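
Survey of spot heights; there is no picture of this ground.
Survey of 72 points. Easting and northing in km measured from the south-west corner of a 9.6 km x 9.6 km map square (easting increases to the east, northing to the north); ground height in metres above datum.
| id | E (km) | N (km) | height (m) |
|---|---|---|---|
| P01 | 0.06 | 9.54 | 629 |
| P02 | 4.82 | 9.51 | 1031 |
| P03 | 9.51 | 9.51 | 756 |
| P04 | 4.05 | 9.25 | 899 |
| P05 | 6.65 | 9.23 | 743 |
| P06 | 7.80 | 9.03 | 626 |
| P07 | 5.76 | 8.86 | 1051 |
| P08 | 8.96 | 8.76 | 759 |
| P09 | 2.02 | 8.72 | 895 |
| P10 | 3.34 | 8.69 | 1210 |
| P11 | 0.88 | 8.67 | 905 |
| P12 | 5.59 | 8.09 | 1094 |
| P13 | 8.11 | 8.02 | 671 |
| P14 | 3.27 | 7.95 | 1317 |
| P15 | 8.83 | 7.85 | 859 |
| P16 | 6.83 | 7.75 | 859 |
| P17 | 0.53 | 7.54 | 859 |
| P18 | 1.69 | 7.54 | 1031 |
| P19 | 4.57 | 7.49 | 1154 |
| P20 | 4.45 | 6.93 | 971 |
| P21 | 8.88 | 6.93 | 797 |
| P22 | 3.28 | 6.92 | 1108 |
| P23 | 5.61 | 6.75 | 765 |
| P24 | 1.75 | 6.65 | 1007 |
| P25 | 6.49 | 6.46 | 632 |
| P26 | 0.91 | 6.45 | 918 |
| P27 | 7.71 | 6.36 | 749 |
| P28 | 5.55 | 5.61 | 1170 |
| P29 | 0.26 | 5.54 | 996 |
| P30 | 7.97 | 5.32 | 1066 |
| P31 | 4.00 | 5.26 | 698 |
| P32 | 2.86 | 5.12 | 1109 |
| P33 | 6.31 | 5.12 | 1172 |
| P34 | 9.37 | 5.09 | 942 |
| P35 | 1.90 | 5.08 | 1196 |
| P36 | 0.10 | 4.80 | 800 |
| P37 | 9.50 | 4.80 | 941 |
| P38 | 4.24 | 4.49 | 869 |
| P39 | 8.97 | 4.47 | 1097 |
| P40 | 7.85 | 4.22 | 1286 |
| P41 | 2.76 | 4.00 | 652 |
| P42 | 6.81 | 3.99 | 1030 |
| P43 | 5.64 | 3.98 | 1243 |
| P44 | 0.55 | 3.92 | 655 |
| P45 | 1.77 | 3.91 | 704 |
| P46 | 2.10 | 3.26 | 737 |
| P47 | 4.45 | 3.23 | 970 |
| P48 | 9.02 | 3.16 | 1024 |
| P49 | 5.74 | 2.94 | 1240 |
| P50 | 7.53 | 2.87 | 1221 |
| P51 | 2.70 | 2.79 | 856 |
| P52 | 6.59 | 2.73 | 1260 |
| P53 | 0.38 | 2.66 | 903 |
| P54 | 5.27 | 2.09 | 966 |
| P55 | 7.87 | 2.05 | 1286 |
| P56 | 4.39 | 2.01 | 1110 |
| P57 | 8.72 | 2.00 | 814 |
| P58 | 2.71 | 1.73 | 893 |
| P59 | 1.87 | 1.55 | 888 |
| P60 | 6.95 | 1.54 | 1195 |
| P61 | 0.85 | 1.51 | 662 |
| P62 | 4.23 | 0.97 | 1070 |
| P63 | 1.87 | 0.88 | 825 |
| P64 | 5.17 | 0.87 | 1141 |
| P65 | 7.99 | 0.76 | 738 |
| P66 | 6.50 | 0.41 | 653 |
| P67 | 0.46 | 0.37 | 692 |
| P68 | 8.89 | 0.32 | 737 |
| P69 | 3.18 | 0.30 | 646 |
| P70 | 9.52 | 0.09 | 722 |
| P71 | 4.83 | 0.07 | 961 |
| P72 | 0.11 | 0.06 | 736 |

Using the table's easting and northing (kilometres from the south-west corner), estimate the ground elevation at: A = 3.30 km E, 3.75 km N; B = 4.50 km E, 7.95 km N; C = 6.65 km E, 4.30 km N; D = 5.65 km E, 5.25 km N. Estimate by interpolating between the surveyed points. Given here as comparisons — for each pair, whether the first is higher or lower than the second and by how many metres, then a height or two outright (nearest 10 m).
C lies higher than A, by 420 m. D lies higher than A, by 380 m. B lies higher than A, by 340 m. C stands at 1150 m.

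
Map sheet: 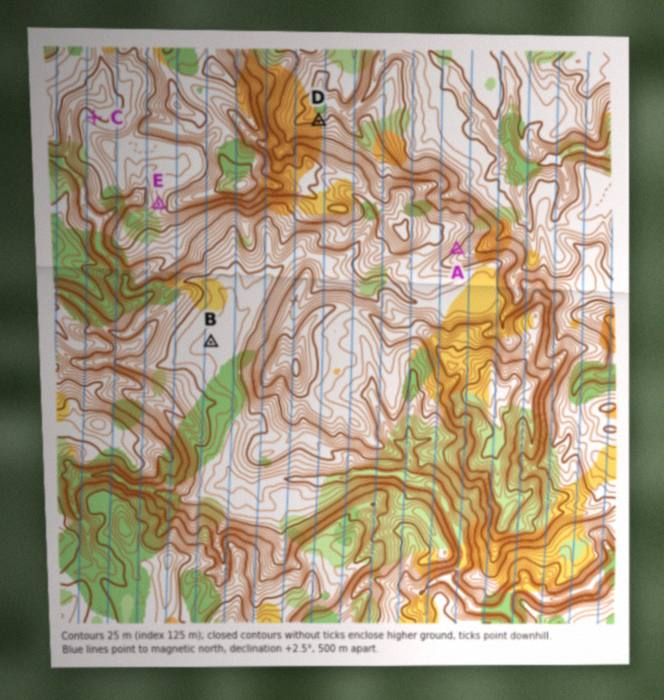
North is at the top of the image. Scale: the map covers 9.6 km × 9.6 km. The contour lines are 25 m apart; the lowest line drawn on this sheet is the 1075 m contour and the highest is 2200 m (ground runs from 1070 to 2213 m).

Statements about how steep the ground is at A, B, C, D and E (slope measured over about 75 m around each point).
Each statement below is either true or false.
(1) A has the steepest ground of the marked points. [true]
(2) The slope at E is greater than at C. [true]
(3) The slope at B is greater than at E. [false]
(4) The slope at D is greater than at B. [true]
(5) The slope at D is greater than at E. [true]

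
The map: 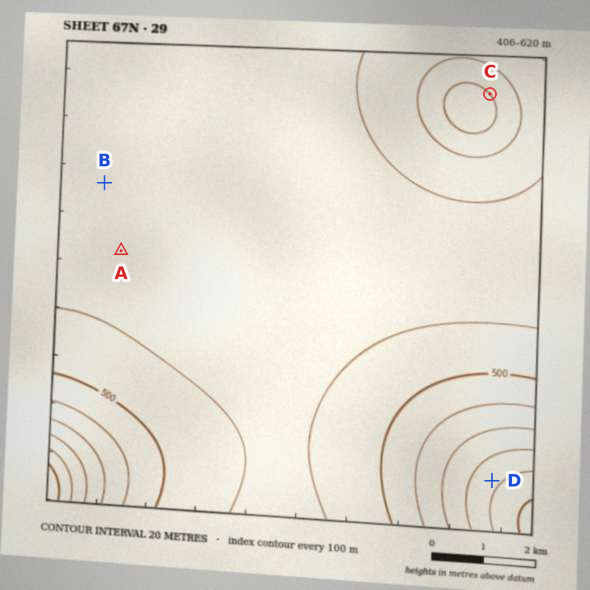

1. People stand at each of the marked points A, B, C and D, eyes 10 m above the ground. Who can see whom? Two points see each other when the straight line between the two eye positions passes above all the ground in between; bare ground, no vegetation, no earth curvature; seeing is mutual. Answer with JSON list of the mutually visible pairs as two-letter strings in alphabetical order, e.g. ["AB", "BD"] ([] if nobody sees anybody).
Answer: ["AB", "AD", "BD", "CD"]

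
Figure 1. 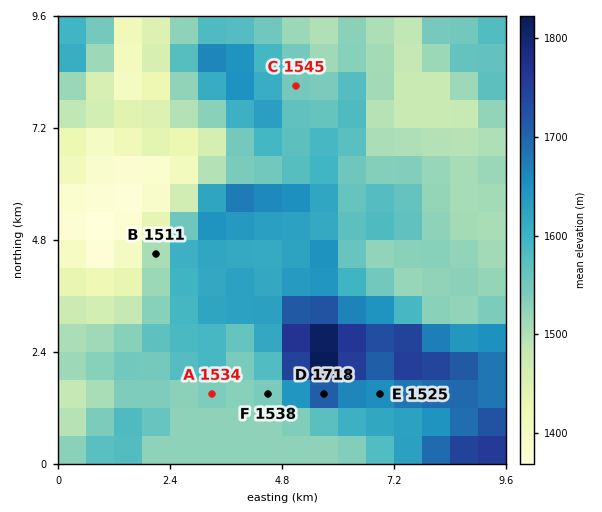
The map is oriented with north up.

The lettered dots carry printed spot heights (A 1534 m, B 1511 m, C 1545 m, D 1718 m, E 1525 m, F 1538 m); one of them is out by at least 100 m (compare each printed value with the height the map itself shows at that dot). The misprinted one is E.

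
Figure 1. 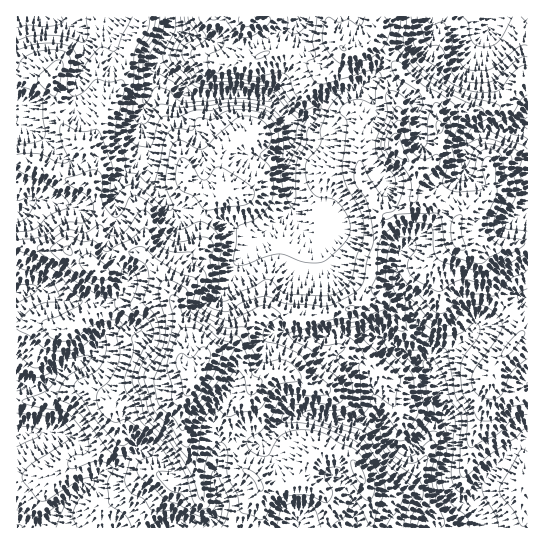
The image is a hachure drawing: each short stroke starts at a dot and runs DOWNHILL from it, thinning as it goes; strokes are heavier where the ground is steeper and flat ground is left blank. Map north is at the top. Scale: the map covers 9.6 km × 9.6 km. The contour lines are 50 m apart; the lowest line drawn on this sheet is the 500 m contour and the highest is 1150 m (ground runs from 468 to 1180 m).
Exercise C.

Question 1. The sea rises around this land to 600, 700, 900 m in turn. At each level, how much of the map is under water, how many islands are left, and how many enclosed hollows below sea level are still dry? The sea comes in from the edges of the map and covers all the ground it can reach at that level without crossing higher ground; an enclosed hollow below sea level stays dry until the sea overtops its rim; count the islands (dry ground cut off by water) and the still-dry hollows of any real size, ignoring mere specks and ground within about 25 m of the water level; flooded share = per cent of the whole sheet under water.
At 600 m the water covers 11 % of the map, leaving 0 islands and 0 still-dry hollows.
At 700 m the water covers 28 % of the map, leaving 0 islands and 0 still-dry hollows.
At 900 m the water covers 84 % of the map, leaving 2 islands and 0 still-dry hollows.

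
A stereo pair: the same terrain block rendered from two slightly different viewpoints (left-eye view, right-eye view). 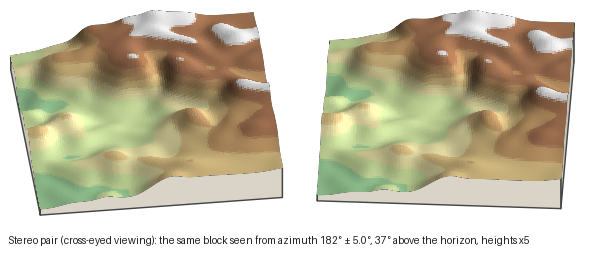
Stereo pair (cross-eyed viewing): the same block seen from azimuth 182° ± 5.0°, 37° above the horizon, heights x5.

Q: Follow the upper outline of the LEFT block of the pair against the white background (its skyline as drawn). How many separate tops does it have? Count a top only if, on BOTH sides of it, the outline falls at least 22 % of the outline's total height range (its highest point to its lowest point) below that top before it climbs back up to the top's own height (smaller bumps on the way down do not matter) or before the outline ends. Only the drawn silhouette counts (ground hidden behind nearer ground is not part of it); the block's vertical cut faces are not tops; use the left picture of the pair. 1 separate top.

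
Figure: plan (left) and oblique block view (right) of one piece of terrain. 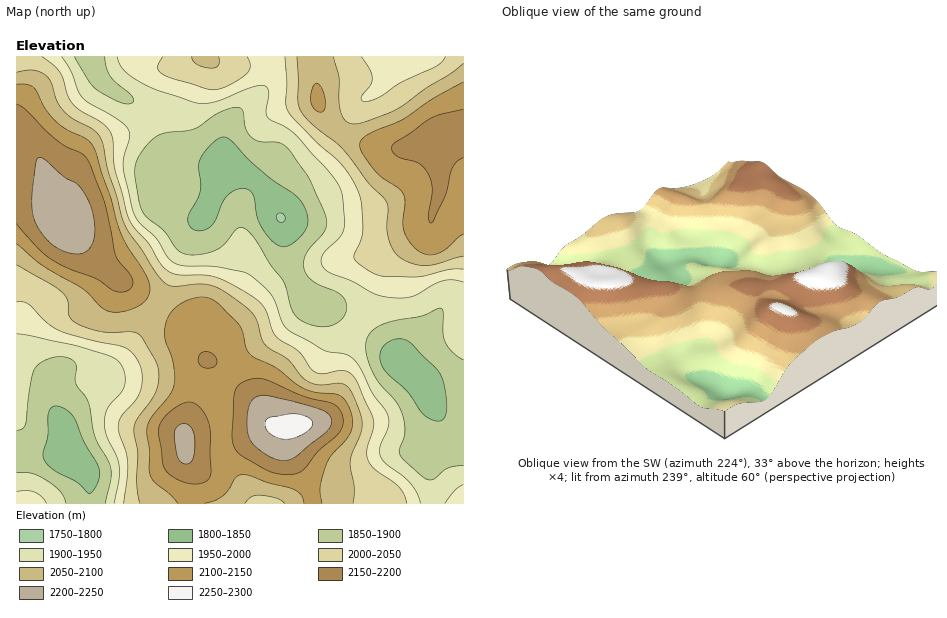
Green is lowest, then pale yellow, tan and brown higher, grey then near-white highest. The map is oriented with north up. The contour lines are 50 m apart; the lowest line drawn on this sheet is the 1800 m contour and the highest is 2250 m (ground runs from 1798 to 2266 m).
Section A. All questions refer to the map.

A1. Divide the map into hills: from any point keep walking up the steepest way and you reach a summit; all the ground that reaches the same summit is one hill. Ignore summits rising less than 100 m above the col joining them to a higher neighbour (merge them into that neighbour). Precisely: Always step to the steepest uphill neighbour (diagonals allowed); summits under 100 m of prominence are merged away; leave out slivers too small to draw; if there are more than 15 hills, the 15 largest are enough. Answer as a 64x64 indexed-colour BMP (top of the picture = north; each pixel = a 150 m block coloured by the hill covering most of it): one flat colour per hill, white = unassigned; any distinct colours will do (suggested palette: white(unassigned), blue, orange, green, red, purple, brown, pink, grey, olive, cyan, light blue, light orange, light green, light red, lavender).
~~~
<image width="64" height="64" href="data:image/bmp;base64,Qk12CAAAAAAAAHYAAAAoAAAAQAAAAEAAAAABAAQAAAAAAAAIAAATCwAAEwsAABAAAAAAAAAA////ALR3HwAOf/8ALKAsACgn1gC9Z5QAS1aMAMJ34wB/f38AIr28AM++FwDox64AeLv/AIrfmACWmP8A1bDFABERERERERERERERERERERERERERERERERERERERERERERERERERERERERERERERERERERERERERERERERERERERERERERERERERERERERERERERERERERERERERERERERERERERERERERERERERERERERERERERERERERERERERERERERERERERERERERERERERERERERERERERERERERERERERERERERERERERERERERERERERERERERERERERERERERERERERERERERERERERERERERERERERERERERERERERERERERERERERERERERERERERERERERERERERERERERERERERERERERERERERERERERERERERERERERERERERERERERERERERERERERERERERERERERERERERERERERERERERERERERERERERERERERERERERERERERERERERERERERERERERERERERERERERERERERERERERERERERERERERERERERERERERERERERERERERERERERERERERERERERERERERERERERERERERERERERERERERERERERERERERERERERERERERERERERERERERERERERERERERERERERERERERERERERERERERERERERERERERERERERERERERERERERERERERERERERERERERERERERERERESIiIRERMRERERERERERERERERERERERERERERERERESIiIhERMxETMxERERERERERERERERERERERERERERESIiIiETMzMzMzMxERERERERERERERERERERERERERESIiIiIzMzMzMzMzMRERERERERERERERERERERERERESIiIiIjMzMzMzMzMzERERERERERERERERERERERERESIiIiIiMzMzMzMzMzMRERERERERERERERERERERERESIiIiIiIzMzMzMzMzMzERERERERERERERERERERERESIiIiIiIjMzMzMzMzMzMxERERERERERERERERERERESIiIiIiIiMzMzMzMzMzMzEREREREREREREREREREREiIiIiIiIiIzMzMzMzMzMzMxEREREREREREREREREREiIiIiIiIiIjMzMzMzMzMzMzMRERERERERERERERERIiIiIiIiIiIiMzMzMzMzMzMzMxEREREREREREREREiIiIiIiIiIiIiIzMzMzMzMzMzMzMRERERERERERERIiIiIiIiIiIiIiIjMzMzMzMzMzMzMxEREREREREREREiIiIiIiIiIiIiIiMzMzMzMzMzMzMzMREREREREREREiIiIiIiIiIiIiIiIzMzMzMzMzMzMzMxERERERERERESIiIiIiIiIiIiIiIjMzMzMzMzMzMzMzMRERERERERESIiIiIiIiIiIiIiIiMzMzMzMzMzMzMzMxERERERERERIiIiIiIiIiIiIiIiIzMzMzMzMzMzMzMzEREREREREREiIiIiIiIiIiIiIiIjMzMzMzMzMzMzMzMxERERERERESIiIiIiIiIiIiIiIiMzMzMzMzMzMzMzMzERERERERESIiIiIiIiIiIiIiIiIzMzMzMzMzMzMzMzMxERERERERIiIiIiIiIiIiIiIiIjMzMzMzMzMzMzMzMzEREREREREiIiIiIiIiIiIiIiIiMzMzMzMzMzMzMzMzMxERERERESIiIiIiIiIiIiIiIiIzMzMzMzMzMzMzMzMRERERERERIiIiIiIiIiIiIiIiIjMzMzMzMzMzMzMzERERERERERIiIiIiIiIiIiIiIiIiMzMzMzMzMzMzMzERERERERERIiIiIiIiIiIiIiIiIiIzMzMzMzMzMzMzMREREREREREiIiIiIiIiIiIiIiIiIjMzMzMzMzMzMzMREREREREREiIiIiIiIiIiIiIiIiIiMzMzMzMzMzMzMzEREREREREiIiIiIiIiIiIiIiIiIiIzMzMzMzMzMzMzMRERERERIiIiIiIiIiIiIiIiIiIiIjMzMzMzMzMzMzMyIiIiIiIiIiIiIiIiIiIiIiIiIiIiMzMzMzMzMzMzMzIiIiIiIiIiIiIiIiIiIiIiIiIiIiIzMzMzMzMzMzMzMiIiIiIiIiIiIiIiIiIiIiIiIiIiIjMzMzMzMzMzMzMyIiIiIiIiIiIiIiIiIiIiIiIiIiIiMzMzMzMzMzMzMzIiIiIiIiIiIiIiIiIiIiIiIiIiIiIzMzMzMzMzMzMzMiIiIiIiIiIiIiIiIiIiIiIiIiIiIjMzMzMzMzMzMzMiIiIiIiIiIiIiIiIiIiIiIiIiIiIiMzMzMzMzMzMzMiIiIiIiIiIiIiIiIiIiIiIiIiIiIiIzMzMzMzMzMzMiIiIiIiIiIiIiIiIiIiIiIiIiIiIiIjMzMzMzMzMzMiIiIiIiIiIiIiIiIiIiIiIiIiIiIiIiMzMzMzMzMzIiIiIiIiIiIiIiIiIiIiIiIiIiIiIiIiIzMzMzMzMyIiIiIiIiIiIiIiIiIiIiIiIiIiIiIiIiIjMzMzMzMyIiIiIiIiIiIiIiIiIiIiIiIiIiIiIiIiIiMzMzMzMzIiIiIiIiIiIiIiIiIiIiIiIiIiIiIiIiIiIzMzMzMzIiIiIiIiIiIiIiIiIiIiIiIiIiIiIiIiIiIjMzMzMzMiIiIiIiIiIiIiIiIiIiIiIiIiIiIiIiIiIi"/>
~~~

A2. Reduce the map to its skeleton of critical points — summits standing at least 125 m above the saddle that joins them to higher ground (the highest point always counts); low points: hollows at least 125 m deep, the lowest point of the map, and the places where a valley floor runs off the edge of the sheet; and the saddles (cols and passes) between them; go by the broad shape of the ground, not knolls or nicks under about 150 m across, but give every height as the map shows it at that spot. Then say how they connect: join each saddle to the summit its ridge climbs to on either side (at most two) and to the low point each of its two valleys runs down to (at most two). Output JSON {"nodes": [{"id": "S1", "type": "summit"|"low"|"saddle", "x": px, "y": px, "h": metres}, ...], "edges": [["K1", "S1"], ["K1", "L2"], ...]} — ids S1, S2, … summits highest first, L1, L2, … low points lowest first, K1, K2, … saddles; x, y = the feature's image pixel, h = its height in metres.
{"nodes": [
{"id": "S1", "type": "summit", "x": 295, "y": 425, "h": 2266},
{"id": "S2", "type": "summit", "x": 62, "y": 233, "h": 2221},
{"id": "S3", "type": "summit", "x": 463, "y": 134, "h": 2190},
{"id": "L1", "type": "low", "x": 280, "y": 218, "h": 1798},
{"id": "L2", "type": "low", "x": 68, "y": 457, "h": 1805},
{"id": "K1", "type": "saddle", "x": 157, "y": 309, "h": 2082},
{"id": "K2", "type": "saddle", "x": 153, "y": 116, "h": 1916},
{"id": "K3", "type": "saddle", "x": 360, "y": 324, "h": 1913}],
"edges": [["K1", "S1"], ["K1", "S2"], ["K1", "L1"], ["K1", "L2"], ["K2", "S2"], ["K2", "S3"], ["K2", "L1"], ["K3", "S1"], ["K3", "S3"], ["K3", "L1"]]}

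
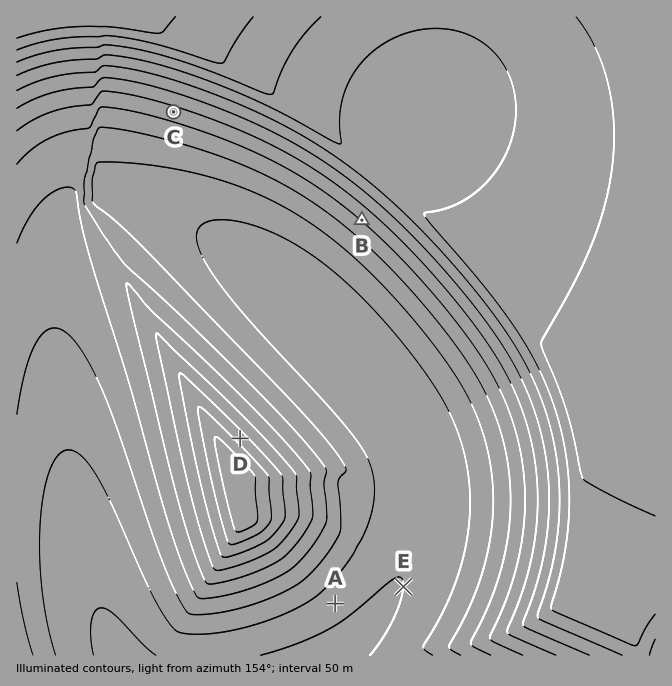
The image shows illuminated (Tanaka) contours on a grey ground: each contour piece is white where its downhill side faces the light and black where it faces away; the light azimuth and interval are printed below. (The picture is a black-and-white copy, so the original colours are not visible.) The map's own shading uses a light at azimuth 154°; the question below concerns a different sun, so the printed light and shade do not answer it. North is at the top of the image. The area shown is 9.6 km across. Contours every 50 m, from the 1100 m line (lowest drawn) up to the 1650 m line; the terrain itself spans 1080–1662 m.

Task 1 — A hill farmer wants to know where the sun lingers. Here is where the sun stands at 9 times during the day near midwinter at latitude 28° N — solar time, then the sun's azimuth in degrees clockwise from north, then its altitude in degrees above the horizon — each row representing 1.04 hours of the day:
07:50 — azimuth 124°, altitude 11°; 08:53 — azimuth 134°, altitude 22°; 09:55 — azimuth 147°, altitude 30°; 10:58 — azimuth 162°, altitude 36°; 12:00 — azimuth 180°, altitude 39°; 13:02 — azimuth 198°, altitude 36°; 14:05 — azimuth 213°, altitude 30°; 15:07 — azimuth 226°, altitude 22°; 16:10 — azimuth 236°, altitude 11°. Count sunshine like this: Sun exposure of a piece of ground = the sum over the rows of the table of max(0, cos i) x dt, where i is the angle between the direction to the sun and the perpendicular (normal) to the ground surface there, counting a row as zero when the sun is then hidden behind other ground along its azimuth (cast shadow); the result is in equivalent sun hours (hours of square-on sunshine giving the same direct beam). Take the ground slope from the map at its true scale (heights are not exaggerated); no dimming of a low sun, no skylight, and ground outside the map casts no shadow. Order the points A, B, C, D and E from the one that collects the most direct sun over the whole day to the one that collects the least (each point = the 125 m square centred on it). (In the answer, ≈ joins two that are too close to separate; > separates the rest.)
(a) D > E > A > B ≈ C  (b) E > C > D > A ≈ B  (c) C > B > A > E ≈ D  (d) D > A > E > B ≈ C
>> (a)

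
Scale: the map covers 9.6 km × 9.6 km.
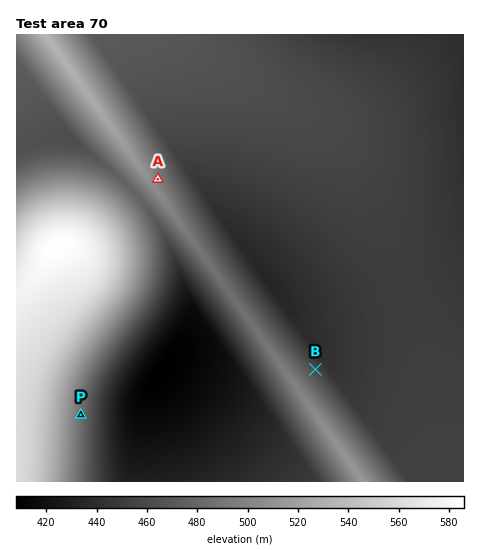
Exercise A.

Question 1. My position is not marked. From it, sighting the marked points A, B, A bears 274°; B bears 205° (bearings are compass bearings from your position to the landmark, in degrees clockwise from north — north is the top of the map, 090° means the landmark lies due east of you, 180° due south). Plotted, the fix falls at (396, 196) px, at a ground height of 452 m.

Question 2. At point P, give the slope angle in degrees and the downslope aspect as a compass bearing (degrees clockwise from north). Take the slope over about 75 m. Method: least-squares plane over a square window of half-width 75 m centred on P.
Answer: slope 5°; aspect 94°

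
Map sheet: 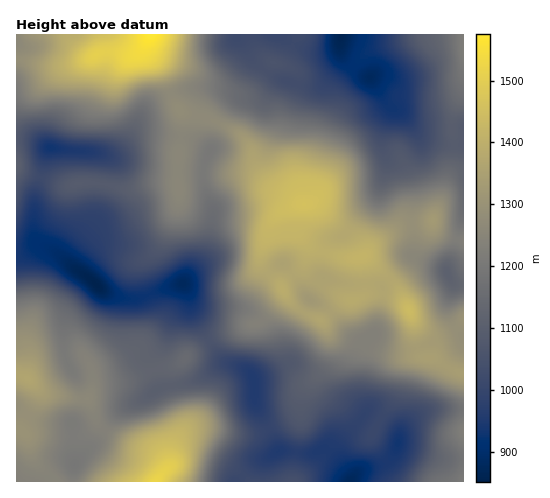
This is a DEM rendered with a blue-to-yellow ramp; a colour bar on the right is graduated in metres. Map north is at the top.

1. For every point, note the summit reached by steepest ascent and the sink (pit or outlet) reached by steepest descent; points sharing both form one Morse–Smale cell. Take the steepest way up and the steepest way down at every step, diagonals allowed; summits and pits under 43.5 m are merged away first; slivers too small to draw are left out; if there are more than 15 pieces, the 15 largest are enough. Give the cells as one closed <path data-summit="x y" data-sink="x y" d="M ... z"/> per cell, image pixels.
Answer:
<path data-summit="304 204" data-sink="341 35" d="M341 52l-4 14-15 17-6 2-19-1-19-6-20-12-9-13-3 11-19 21-41 4-13 3-2 3 6 12 5 5 26 6 29 14 12 13 7 21 7 11 10 10 14 6 13 10 16 1 35 34 9 19 4-1 13-14 21-14 11-4 23-3 7 11 17 7 8-19 0-76-19 1-25-8-18-24-10-4-6-7-14-23-18-11-10-10z"/><path data-summit="28 379" data-sink="96 284" d="M42 245l-6 0-9 7-11 4 0 225 57 1 3-19 22-22 14-21 13-13 19-8 14-10 0-6-5-13-26 10-25 3-10 5 0-16 3-3 29-11 19-15 11-21 0-14-6-13-11 4-10 0-24-8-42-35z"/><path data-summit="304 204" data-sink="350 481" d="M284 292l-3 7-22 24 4 13 0 16-10 20 2 31 17 31 6 16 36 3 6-4 6 0 12 11 13 18-1-6-8-12-3-15 25-31 5 0 22 13 8 11 3-8 8-9 16-10 11-3 27 0 0-34-2-2-11-3-19-12-47-5-24-9-13-10-6-13 0-8 6-12-7 1-21 19-21-11z"/><path data-summit="151 35" data-sink="50 148" d="M147 40l-13 14-28-2-42 14-19 0-28-8-1 110 9 5 39 13 28-4 38 7 35-7 13 2 0-30 3-17-37-3-10 4-16 15-11 2 10-3 9-9 16-30 8-9 21-11-9-25-14-17z"/><path data-summit="151 35" data-sink="96 284" d="M17 168l0 88 10-4 9-7 6 0 14 7 17 15 37 27 17 5 10 0 11-4-6-20 0-12 18-18 15-31 4-16-3-15-23 0-23 6-38-7-28 4-39-13z"/><path data-summit="304 204" data-sink="96 284" d="M313 203l-15 1-19 8-10 14-8 26 1 14 18 17 7 14 12 12 21 11 21-19 7-1-6 12 0 8 6 13 13 10 24 9 47 5 16 11 15 6 0-52-6 5 3 7-6-1-44 17-21-1-10-3-7-7-1-3 4-4 3-7 6-31-2-7 7-9-20-20-5-2-4 1-9-19z"/><path data-summit="155 481" data-sink="350 481" d="M209 341l-21 14-18 17 1 20 12 33-9 21-3 18-11 13-2 5 79 0 18-19 23-12-23-48-2-27-8-7-22-8z"/><path data-summit="151 35" data-sink="350 481" d="M463 408l-26 0-11 3-17 11-10 16-8-11-22-13-5 0-25 31 3 15 8 12 1 6-22-26-9-3-6 4-35-3-24 13-17 18 225 1z"/><path data-summit="304 204" data-sink="183 283" d="M213 172l-10 0 2 18 8 20-6 39-23 35 12 20 15 4 32 1 8 4 8 9 24-26 0-6-3-7-19-20 0-11 8-26 10-14 23-8-11-8-21-9-15-12-7-2z"/><path data-summit="463 35" data-sink="341 35" d="M463 34l-121 0-2 2 0 15 4 7 10 10 18 11 14 23 6 7 10 4 18 24 25 8 17 0 2-2z"/><path data-summit="151 35" data-sink="341 35" d="M341 34l-190 0-3 6 0 11 14 17 10 26 21-6 34-3 19-21 2-5 0-9 10 16 18 11 21 7 19 1 12-7 11-17z"/><path data-summit="155 481" data-sink="96 284" d="M173 366l-19 5 4 18-14 10-19 8-13 13-14 21-22 22-3 8 1 11 83-1 14-17 3-18 9-21-13-39 0-14z"/><path data-summit="151 35" data-sink="183 283" d="M179 168l0 30-2 10-17 37-18 18 0 12 6 20 35-11 22-29 4-10 4-35-8-20-2-19z"/><path data-summit="409 310" data-sink="447 273" d="M414 257l-4 1-21 20 11 13 14 29 16 15 9 2 17-8-7-16 0-14 3-9 0-8-7-14z"/><path data-summit="151 35" data-sink="96 284" d="M150 34l-133 0-1 24 29 8 19 0 42-14 28 2 8-7z"/>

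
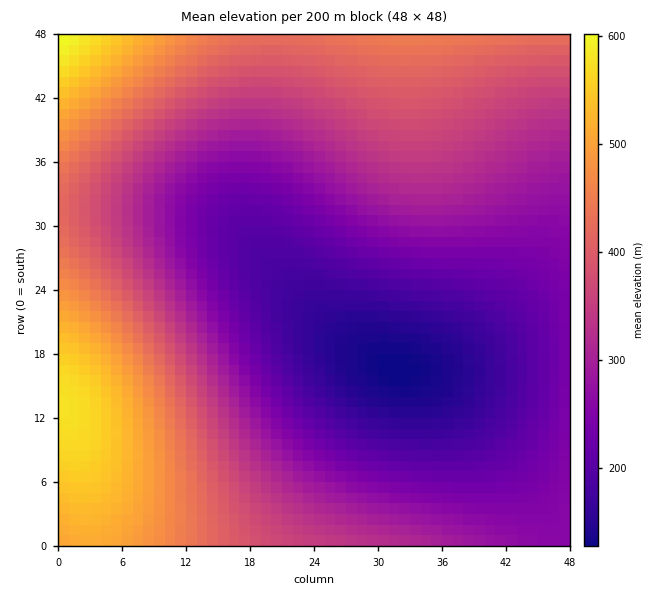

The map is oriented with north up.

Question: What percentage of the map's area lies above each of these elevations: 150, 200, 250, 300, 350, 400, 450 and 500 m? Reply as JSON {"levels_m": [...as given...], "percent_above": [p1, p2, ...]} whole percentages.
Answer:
{"levels_m": [150, 200, 250, 300, 350, 400, 450, 500], "percent_above": [96, 83, 66, 51, 37, 25, 14, 8]}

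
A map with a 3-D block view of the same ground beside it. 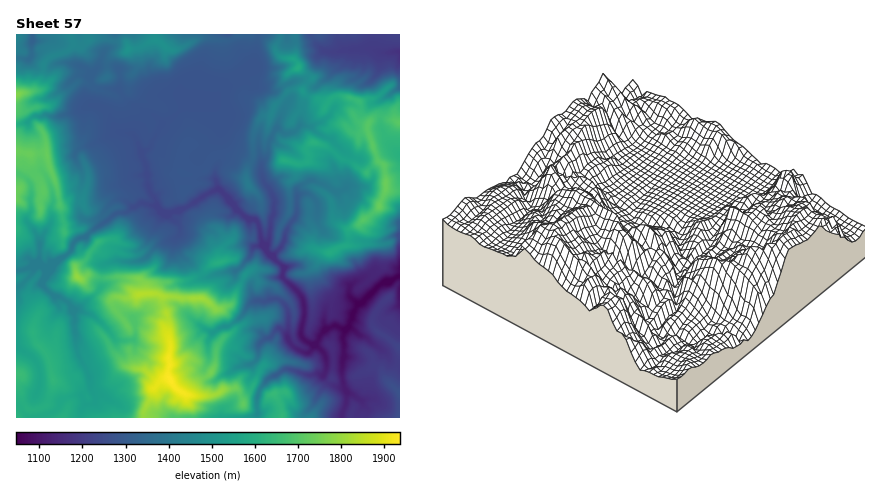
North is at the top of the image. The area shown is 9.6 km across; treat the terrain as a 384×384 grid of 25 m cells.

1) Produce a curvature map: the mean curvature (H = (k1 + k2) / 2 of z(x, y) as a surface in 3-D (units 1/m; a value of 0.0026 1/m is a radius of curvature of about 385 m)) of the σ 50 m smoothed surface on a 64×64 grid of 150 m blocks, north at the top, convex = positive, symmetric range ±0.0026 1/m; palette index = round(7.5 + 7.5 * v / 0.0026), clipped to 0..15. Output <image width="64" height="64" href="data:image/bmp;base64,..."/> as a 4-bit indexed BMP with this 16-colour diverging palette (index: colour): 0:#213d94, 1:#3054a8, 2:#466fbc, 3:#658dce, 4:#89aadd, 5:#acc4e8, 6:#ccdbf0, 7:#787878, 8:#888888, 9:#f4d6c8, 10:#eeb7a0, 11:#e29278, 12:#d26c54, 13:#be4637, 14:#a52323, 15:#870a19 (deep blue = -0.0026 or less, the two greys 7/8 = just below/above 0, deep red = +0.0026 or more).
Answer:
<image width="64" height="64" href="data:image/bmp;base64,Qk12CAAAAAAAAHYAAAAoAAAAQAAAAEAAAAABAAQAAAAAAAAIAAATCwAAEwsAABAAAAAAAAAAlD0hAKhUMAC8b0YAzo1lAN2qiQDoxKwA8NvMAHh4eACIiIgAyNb0AKC37gB4kuIAVGzSADdGvgAjI6UAGQqHAJZ2ZnmXaJmZmHe6Z2MiAyNERDIRCKjJRH2FVTp4eJmKeJmYZ5hmdmh1Q51nVnqtqGZpr/gYaLSJJ7h3OKdndmp4Z4l1mXZ2h2ZkXIlKqMhUVURe9A55lsqSrKpWpXhmaohVeXZnaId2d3VXqlSJzO7tlTrFD8p8poZMqnVWd2ZqiGVpiJh4Z3d5dozaZbypmZz8vHsM7t+XaVh2RImHZ4t4hWmoh4hYiXZUa7p6t3d0NfrqP1Cay5iXhlc4qHZ6uIqFWqh3p1h4dTN4iaumZodQVJxJ0ALLhldEyyuodoqWqoVah3imZ2d2eXqIm2Z2VvkgS8X5ICQAIzK4K6mHiHeZhWqIiHSHZozey0dslnh0vXYhEt7cIH38o6kZmIiIaIdkeoiIVodmmndmVpypeLZeZ5ZjTqzf/buhqSd2eYhpdVaZiJdId3i3d2eJnWW6lU5VaewMmYhzCKG6JniadmlmeqiIlld3a4fIdVVso1ekX2WZZQzIdAWUNssoq7dVe2eah4iVV4eMRVRGd3y2RbRetWmWBptQqjNduhm6c2epZ5h3iaRIiNc3dGqpnJiGehn8d7thD0LAjCi6KoI3qpZpqHeaommMomjIeWislYljAHv3VSpjNcDaUnk1R5uod2iYdouiebomecZmabuWdiW0AG23jJKU4KuEQoSIm3eHaJmGe6N7gmibhGmoinZUaKl8ENq8zKLybIXKxEiqd5dYiplnc2Q2ibhVRVatYzaFrduBSZvdgvQ8hamFOZuGeEiJqniDR5iKhWmFVohUR3fN3tcGdr1G4zx1iJpVarhjSIi5JRaEWKyJmaZWlny+zuZ6+TARIy3AXHZ4hkQ3vMRaiqMCl3hVm8mL3Mzd7c3thkX5VJZH7GCLdniCqiKc9DmXJMm3XNQ2VrqJmWJkRniGQ8w2x4/FBbl3h5S8kjeoVMUruJu9ZURXdWmqrIZDRXmVXVTcvEBHmHqGQ1i5MR3ZblR4n/y6vdzN63iKuqt0JIosxoMADfynhlRFVXqlUyVZdTddp8ZGmIiLoxZ0V3tzIAX9vv8J7LuWRXd1Vpu4mVZmNq/FMjRUMjWuQ3Vkau7YkG65tAAAaZh4zWhUZ2V0VZVAXJuFdjRVIG6UV1eIq9/7B8QB25hnisqTSVJGhJWXh7gAieeJm6mpOoZnuZh5eK1j4iO97pq+/IeJZFiyqKVan7D1zGZnrHiEVlZ3h4iWRmAxqQiKvJm97d28zeCZszuMkBB/6ruqpolWVlZopozHW1RPBamZVkR4ZWdm86qUSIz4IEqszHRmWIh1ZWmGiepsKS8liJhkNHlHq7gwuSVTjNrvIFerlmdmmZZ3mJun6lscDoCqeWRoy7yXidWTSqNayEeFAquXZ4eIZ4d4qoXKNh4a4leYWLqH3ql2QIJv0zuEFXaDOHiHh1WImHdlU2MCbhW8B6dHt0N+2XZxaBvjbbY8yWplRZmGVUN6iIirIqrMRI81qEa3VGt768WtK8R/plt4hqtlRWSbh0J5mpQol6tEfUfIRsdmWCn6Yacbp1x5anV4Znp5hpmapSSrYmaXykR9R7VZxodUmcp2mSm3jEdahWeIiJlXd4iacyYmeLvHJmw0Nrx0d2d0namqObTKV1qmZnd4hlmIiImbk2h43XNGjDatpFhmVCSNhpZZlPhYeLZnh3iXeIiHd4mEmInYQ2attzJFiGVHgp6VVoho53Z4xmiHd3V4iIiIiHWZmdc0eDSHRHeGdFvybIZ4h2ymdTumeHeIloiIiIeJhpdnuESMhpqJqoaEy7Z8ZYeHfoV1TXZ4d3iFiIeId3iHd2eZQ4/+7MuZR7qkStyWeJeOdkKcZ3h3eHeYd4h3d4h3d3tUTfpUmHdbllQ5tVaZqJ1mlGhoh3eIZnh3iId3iId3a1dMc1mmZ6hVhl6Gd4eHnXZmZmd3eIhpaHeIiId3d3Z7WVZYubvMhGWob2Z4l4a8Z4doh3d4h3h3h4iIiHd3dntaKrmGvoQ2d6ibV3emVvp3hmeId3d3iIeHeIiIh3d2e1pmQia1KHaLl7hmd2Q/+HmXZ4h3eIiHh3h3iHd3d3ZreaGMY0Oaqblnx1Z6YCuYR5d3iHd4h3iHd3iId3d3d1m4xHykiFOKppi7aKzLMAARVWeIh4iIiHeId4d3d3d3VbrHSKd4yDhZp3uYmZnf37hmZ3d3d4h3eIiHd3d3d3d1l7lWiHidVXuIV6mrhDib6lV3d3d4d3iIh3d3d3d3iHaHvHVoWoqUVo10N47ZcyBchWZ3eJiId3d3d3d3d3eId3aHtkmMytzv7N2xD9/u6kWZZoiHdoh3d3d3d3d3d4iHZVOLn5JpealTdr8gh4qcczqod3Zmh2d3d3eIiId3d3d2WWNphBeGNFMDffSWeHrZVZdq3JaZdmZnd3d3d3eIiHd11xJ/k1qWaoFYxlaFdbynd2aLdoqIdlZnd3d3d3d3dojPu5rIRpqmpzWDllakSHVVdXdERodomlZ3d4iId3d1UgT/g1h3Vmd4VoRjKLlTNEeWeFV4h1fKRGd3iIiHd3Vqu9xzWXiHd4d4h3o2iry3mpdYrdiHdammRWd3iHd3ZI7L10RFVnd3d3ZnmkuXeKqqZURo67mGrN6mRnd3d3dWzESYd1V3Z3d3d3aXBXd2eYm4eHfXiqq5h96WeJl2d1irZZl1aId3d3eIibs5qIiJaZmYV3RWiWVUVpmId7qqdkmX6Ue5h5iYiIiI"/>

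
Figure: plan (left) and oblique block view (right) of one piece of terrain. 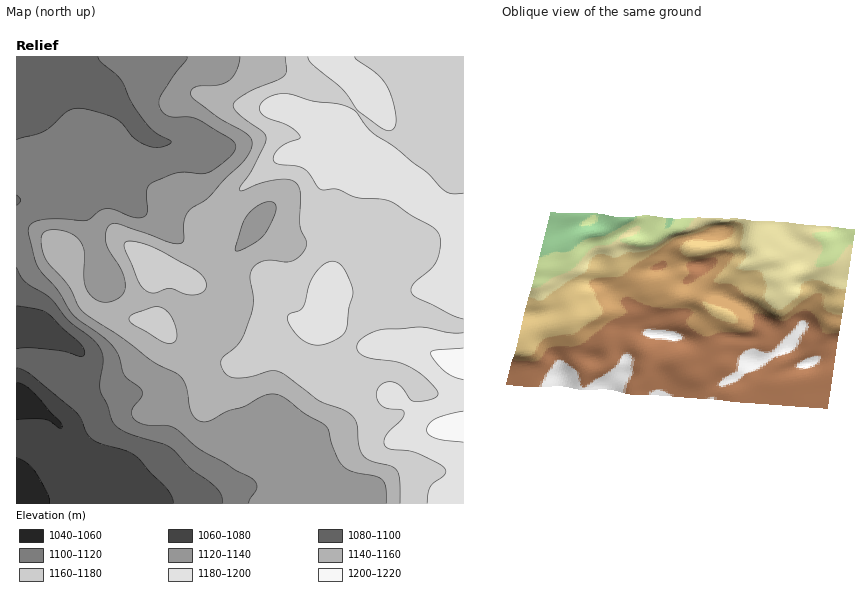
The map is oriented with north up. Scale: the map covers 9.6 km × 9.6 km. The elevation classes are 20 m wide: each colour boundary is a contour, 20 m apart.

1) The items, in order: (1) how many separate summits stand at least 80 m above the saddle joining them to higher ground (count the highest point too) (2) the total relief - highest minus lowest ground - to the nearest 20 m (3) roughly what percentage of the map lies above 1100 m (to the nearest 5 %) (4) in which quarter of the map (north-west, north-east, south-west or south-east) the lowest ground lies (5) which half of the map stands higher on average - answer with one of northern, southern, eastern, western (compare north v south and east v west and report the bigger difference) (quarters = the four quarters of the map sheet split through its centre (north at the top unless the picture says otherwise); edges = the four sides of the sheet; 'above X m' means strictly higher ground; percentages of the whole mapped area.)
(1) Counting only tops that stand 80 m proud, the map has 1 summit.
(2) From the lowest to the highest ground is roughly 160 m.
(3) Roughly 85 % of the ground is higher than 1100 m.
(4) Look to the south-west quarter for the lowest ground.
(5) Taken as a whole, the eastern half is higher than the western.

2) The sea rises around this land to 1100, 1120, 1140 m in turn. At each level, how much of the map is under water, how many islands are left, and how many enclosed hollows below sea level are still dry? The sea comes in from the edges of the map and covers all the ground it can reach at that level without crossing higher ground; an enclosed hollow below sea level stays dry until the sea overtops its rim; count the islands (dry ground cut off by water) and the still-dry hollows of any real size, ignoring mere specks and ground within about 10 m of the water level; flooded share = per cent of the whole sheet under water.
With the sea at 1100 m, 15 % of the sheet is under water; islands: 0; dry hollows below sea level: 0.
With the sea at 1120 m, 28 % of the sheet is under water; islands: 0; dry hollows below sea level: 0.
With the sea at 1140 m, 43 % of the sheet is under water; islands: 0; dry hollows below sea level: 0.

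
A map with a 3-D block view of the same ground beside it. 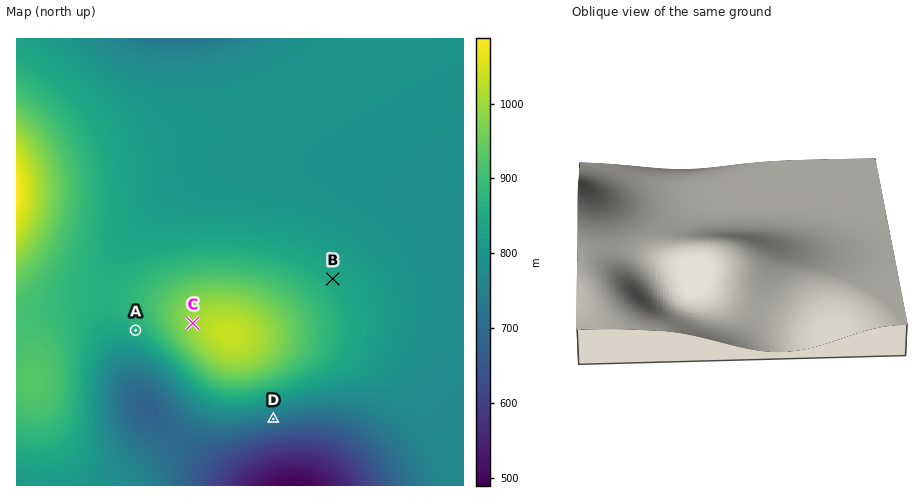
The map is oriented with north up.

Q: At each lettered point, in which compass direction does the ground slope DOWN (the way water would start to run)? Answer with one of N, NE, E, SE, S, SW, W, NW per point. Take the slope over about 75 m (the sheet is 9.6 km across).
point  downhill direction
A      SW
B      NE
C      W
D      S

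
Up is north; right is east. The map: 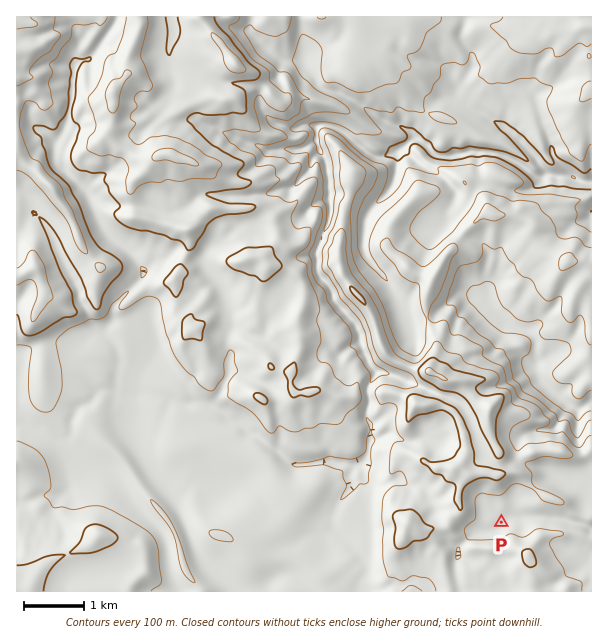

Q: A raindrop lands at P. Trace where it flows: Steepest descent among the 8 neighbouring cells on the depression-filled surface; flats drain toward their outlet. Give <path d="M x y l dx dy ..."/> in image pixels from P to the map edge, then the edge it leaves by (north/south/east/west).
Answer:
<path d="M501 522l2 0 7-6 41 0 1 2 8 0 1 1 5 0 6 3 6 0 1 2 12 3"/>
exit: east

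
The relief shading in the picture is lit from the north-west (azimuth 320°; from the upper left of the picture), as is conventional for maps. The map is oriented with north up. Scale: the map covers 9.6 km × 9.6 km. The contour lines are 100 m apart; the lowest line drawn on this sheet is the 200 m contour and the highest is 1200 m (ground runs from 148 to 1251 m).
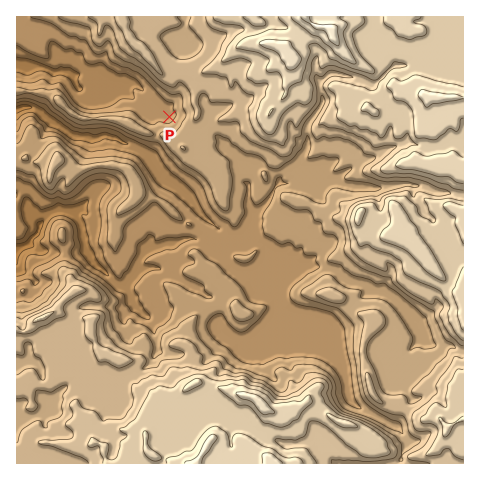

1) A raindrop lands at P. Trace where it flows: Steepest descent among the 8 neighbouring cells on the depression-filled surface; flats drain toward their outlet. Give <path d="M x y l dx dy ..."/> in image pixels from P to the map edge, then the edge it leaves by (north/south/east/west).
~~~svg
<path d="M169 117l-12-12-20-21-6-3-7 0-5 4-4 0-7 4-5 0-1 1-14 0-1-1-7 0-4-4-3-10-5 0-7-4-2 2-5 0-8-5-10-1-1-1-18 0"/>
exit: west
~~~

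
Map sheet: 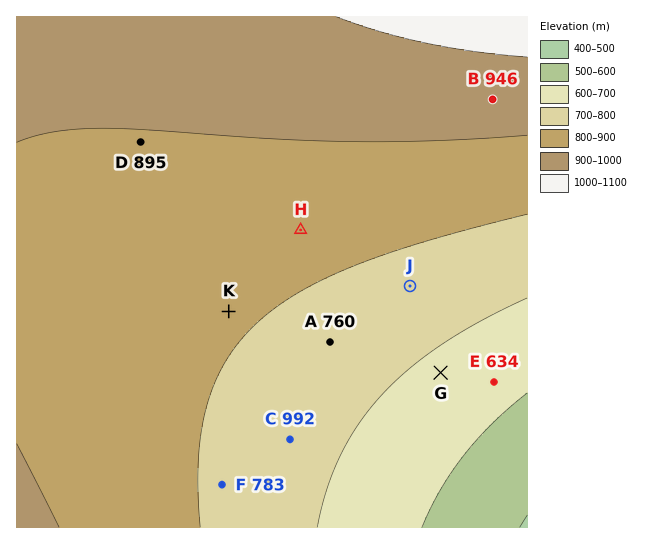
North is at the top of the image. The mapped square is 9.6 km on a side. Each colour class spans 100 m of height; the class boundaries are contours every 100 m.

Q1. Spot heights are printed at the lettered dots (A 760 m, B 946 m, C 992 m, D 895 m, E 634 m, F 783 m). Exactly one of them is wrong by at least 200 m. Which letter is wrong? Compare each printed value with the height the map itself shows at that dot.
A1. C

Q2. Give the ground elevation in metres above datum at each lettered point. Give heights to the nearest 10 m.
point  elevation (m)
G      680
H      840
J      760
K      810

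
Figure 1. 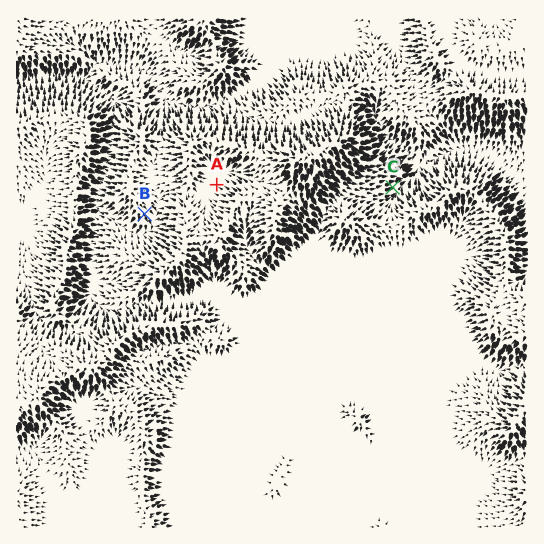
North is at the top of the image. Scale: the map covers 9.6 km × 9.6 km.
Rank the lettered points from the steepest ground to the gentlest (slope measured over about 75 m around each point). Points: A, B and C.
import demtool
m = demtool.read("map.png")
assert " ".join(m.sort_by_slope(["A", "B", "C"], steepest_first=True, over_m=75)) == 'C B A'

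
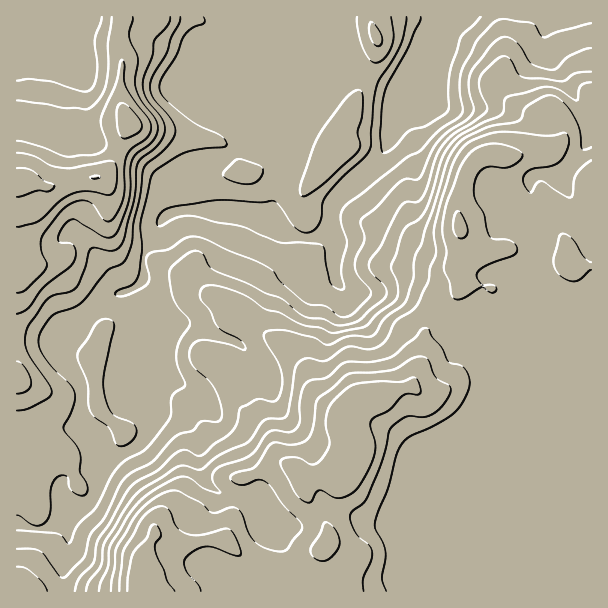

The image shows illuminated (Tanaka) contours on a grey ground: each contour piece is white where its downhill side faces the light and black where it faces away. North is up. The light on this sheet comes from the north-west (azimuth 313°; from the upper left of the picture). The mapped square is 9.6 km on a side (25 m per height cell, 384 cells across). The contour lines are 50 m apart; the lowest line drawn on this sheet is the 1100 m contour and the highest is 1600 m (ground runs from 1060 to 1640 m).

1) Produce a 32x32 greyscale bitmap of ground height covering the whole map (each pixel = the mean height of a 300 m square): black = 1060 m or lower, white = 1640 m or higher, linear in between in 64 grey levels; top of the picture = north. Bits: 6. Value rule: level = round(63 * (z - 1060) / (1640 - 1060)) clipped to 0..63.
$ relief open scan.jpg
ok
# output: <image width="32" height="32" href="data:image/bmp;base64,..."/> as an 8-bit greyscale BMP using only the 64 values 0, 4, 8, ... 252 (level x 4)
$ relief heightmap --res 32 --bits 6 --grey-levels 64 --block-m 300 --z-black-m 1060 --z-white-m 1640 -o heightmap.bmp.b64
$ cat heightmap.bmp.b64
<image width="32" height="32" href="data:image/bmp;base64,Qk02CAAAAAAAADYEAAAoAAAAIAAAACAAAAABAAgAAAAAAAAEAAATCwAAEwsAAAABAAAAAAAAAAAAAAEBAQACAgIAAwMDAAQEBAAFBQUABgYGAAcHBwAICAgACQkJAAoKCgALCwsADAwMAA0NDQAODg4ADw8PABAQEAAREREAEhISABMTEwAUFBQAFRUVABYWFgAXFxcAGBgYABkZGQAaGhoAGxsbABwcHAAdHR0AHh4eAB8fHwAgICAAISEhACIiIgAjIyMAJCQkACUlJQAmJiYAJycnACgoKAApKSkAKioqACsrKwAsLCwALS0tAC4uLgAvLy8AMDAwADExMQAyMjIAMzMzADQ0NAA1NTUANjY2ADc3NwA4ODgAOTk5ADo6OgA7OzsAPDw8AD09PQA+Pj4APz8/AEBAQABBQUEAQkJCAENDQwBEREQARUVFAEZGRgBHR0cASEhIAElJSQBKSkoAS0tLAExMTABNTU0ATk5OAE9PTwBQUFAAUVFRAFJSUgBTU1MAVFRUAFVVVQBWVlYAV1dXAFhYWABZWVkAWlpaAFtbWwBcXFwAXV1dAF5eXgBfX18AYGBgAGFhYQBiYmIAY2NjAGRkZABlZWUAZmZmAGdnZwBoaGgAaWlpAGpqagBra2sAbGxsAG1tbQBubm4Ab29vAHBwcABxcXEAcnJyAHNzcwB0dHQAdXV1AHZ2dgB3d3cAeHh4AHl5eQB6enoAe3t7AHx8fAB9fX0Afn5+AH9/fwCAgIAAgYGBAIKCggCDg4MAhISEAIWFhQCGhoYAh4eHAIiIiACJiYkAioqKAIuLiwCMjIwAjY2NAI6OjgCPj48AkJCQAJGRkQCSkpIAk5OTAJSUlACVlZUAlpaWAJeXlwCYmJgAmZmZAJqamgCbm5sAnJycAJ2dnQCenp4An5+fAKCgoAChoaEAoqKiAKOjowCkpKQApaWlAKampgCnp6cAqKioAKmpqQCqqqoAq6urAKysrACtra0Arq6uAK+vrwCwsLAAsbGxALKysgCzs7MAtLS0ALW1tQC2trYAt7e3ALi4uAC5ubkAurq6ALu7uwC8vLwAvb29AL6+vgC/v78AwMDAAMHBwQDCwsIAw8PDAMTExADFxcUAxsbGAMfHxwDIyMgAycnJAMrKygDLy8sAzMzMAM3NzQDOzs4Az8/PANDQ0ADR0dEA0tLSANPT0wDU1NQA1dXVANbW1gDX19cA2NjYANnZ2QDa2toA29vbANzc3ADd3d0A3t7eAN/f3wDg4OAA4eHhAOLi4gDj4+MA5OTkAOXl5QDm5uYA5+fnAOjo6ADp6ekA6urqAOvr6wDs7OwA7e3tAO7u7gDv7+8A8PDwAPHx8QDy8vIA8/PzAPT09AD19fUA9vb2APf39wD4+PgA+fn5APr6+gD7+/sA/Pz8AP39/QD+/v4A////AIR8cICkyPT47NzMxMTIyMjIyMS4qKSkpKSkpKikpKSgfHBgbIzA7PTk1MzIzNDIyNDQzMCspKSgoKCkpKSkpKRkYFhcgLjk7OTY1NjQwLzE1NjMwKikpKCgoKCgoKCgoFRUUFRsmMzo4NDQ1Mi4uLzM1MS0pKCgoKCgoKCgoKCgWFhQUFh8rNTUyMDAvLS8xNDQxLSkoKCgoKCgoKCgoKBcWFBUUGiMrMC8sLC4uMDU2NjYxKykoKCgoKCgoKCgoFxYVFRQWGyAmKSgtMDAzNjY3OTQtKSgoKCgoKCgoKCgYGBcVFBQVGB8hISYpLjQ1NDc6OC8pKCgoKCgoKCgoKBcXFhQUFRUVGRwdICMpLi4xNjk4MSspKSgoKCgoKCgoGBcVFBQVFBMVGBobICQmKTA3OTYzLy4rKSgoKCgoKCgcGhcUFRQTExQWFxsfICEoLzU5OTc0NDEsKSgoKCgoKCAcFxQVExMTFBUYHR4dHiYsLjQ2NjU1MS4pKCgoKCgoHxgTFBYUExMTGB0fHRwfJScoLC0uMTItKykoKCgoKCgbFBIUFhQTExQYHBwaHSEjIyIlJScrLSspKSgoKCgoKBoUEhMVFBMTExUYGhweIB4cGRsdIygqKikpKSgoKCgoHhgUExMTExMTFRkcHRwaFhIQDxUdIycpKSkpKSgoKCgkHRoXEhAQEhQXGhsaFxQQDQwLDxUdJCgrKiopKCgpKSYjHxsWEhAQFBgYFhQRDw0MCgwSFxwiKCwrKikpKSsqJyUiHRgXEhASFhUREA4NDQwJDBMYHCEnLSwrKikpLCspJCAeHR0UDQ0QEA0MCwoKCggLEBUbHycvLSsqKSkrKSsoIR8iIhYLCgsLCgoJCQsLCAwQExgcJzAtKSgnKSknLi0oJCYnGg0KCgoJCgoKDg0ICg4QFRckLispKCYoJycxMC4tLSodDwsMDQ0ODQsOEAsHCQ0REh8rKikoJSUjKDAtKystKx0SDg0ODxAPDQ0REQsGCAwPGigrKikmJSIlKSYkJCUoIxoTDw8PDg0MDBATEQoFBwsVIiorKykoJSEkIyMiIykqIxcSEA4MCwsLDRIRDAMEBgsWHyQlJSQlHyMjISEjKisgFA8MDAsLCwsLDxENAwECBAkSGR0hIyIdHh4dHB4nJBcOCwsLCwsLCwsMDw0EAAECCBEYGh0fHBwaGhkYGyMhFQ0LCwsLCwsLCwsMDQcBAAIIEhcXFRUVGBgYGBgbIyEaEQwLCwsLCwsLCwsODQQAAQYOFBQPDRARFxcXGBsiHxsVDgwMDAwMDAwLDBITCQEBBAkPEA0LDQ4WFhYXGiEfHRkRDw0MDAwMDAsMExILAwECBQoLCgkJCg="/>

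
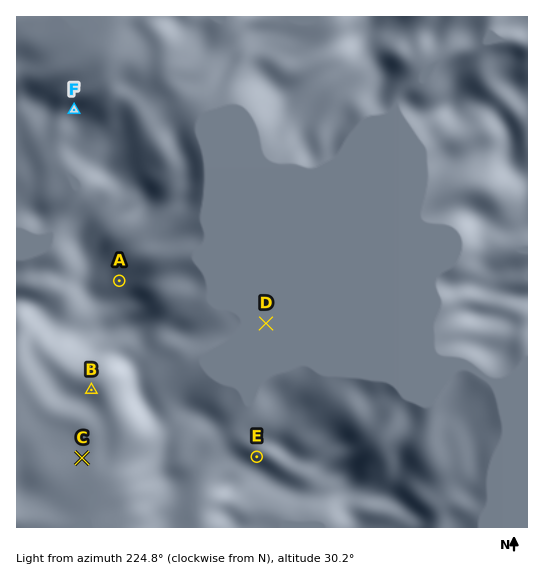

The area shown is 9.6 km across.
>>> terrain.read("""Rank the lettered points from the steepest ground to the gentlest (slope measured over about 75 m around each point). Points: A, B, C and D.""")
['A', 'B', 'C', 'D']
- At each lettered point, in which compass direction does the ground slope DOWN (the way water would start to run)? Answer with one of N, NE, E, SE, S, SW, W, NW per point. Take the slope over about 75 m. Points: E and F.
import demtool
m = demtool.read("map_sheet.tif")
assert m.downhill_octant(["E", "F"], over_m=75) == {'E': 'N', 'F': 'N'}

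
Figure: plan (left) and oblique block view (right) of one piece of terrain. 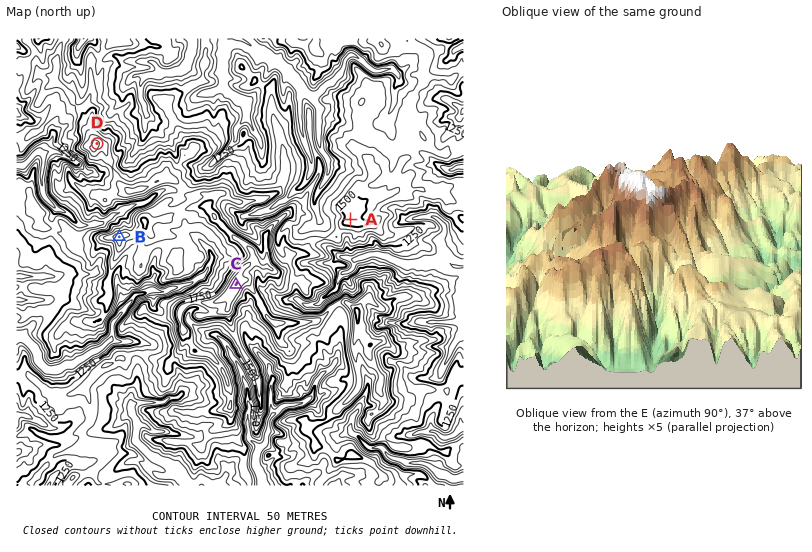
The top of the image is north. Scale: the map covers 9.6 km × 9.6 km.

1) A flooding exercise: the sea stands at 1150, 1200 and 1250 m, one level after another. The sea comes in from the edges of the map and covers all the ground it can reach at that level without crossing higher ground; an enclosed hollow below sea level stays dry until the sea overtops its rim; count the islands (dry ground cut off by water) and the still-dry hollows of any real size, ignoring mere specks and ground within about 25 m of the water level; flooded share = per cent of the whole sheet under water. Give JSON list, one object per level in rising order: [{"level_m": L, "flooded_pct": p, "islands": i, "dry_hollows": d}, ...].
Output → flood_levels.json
[{"level_m": 1150, "flooded_pct": 12, "islands": 0, "dry_hollows": 0}, {"level_m": 1200, "flooded_pct": 18, "islands": 0, "dry_hollows": 0}, {"level_m": 1250, "flooded_pct": 28, "islands": 0, "dry_hollows": 0}]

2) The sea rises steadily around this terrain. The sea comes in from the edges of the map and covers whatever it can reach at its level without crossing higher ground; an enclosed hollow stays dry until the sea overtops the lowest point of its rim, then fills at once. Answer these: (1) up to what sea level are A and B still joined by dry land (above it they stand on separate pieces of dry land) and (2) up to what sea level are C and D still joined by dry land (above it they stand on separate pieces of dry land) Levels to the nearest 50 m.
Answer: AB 1400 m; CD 1600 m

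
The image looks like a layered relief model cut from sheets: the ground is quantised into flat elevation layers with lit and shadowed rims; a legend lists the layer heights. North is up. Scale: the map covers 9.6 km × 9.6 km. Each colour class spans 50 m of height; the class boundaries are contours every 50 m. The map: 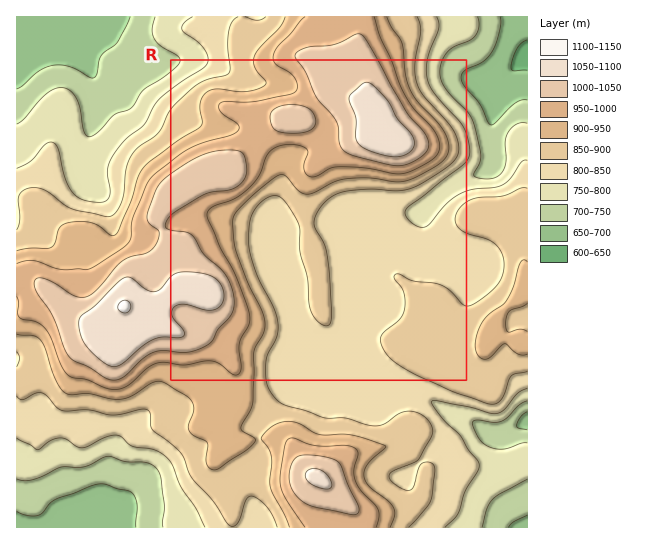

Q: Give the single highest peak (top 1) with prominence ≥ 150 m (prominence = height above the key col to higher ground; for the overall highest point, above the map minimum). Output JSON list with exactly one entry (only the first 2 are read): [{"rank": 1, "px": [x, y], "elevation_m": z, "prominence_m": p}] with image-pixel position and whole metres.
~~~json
[{"rank": 1, "px": [125, 306], "elevation_m": 1103, "prominence_m": 465}]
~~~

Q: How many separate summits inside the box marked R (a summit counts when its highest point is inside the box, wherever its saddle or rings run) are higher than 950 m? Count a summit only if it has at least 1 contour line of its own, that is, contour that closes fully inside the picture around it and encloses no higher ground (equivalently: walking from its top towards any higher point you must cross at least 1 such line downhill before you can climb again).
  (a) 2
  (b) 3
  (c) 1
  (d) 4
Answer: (a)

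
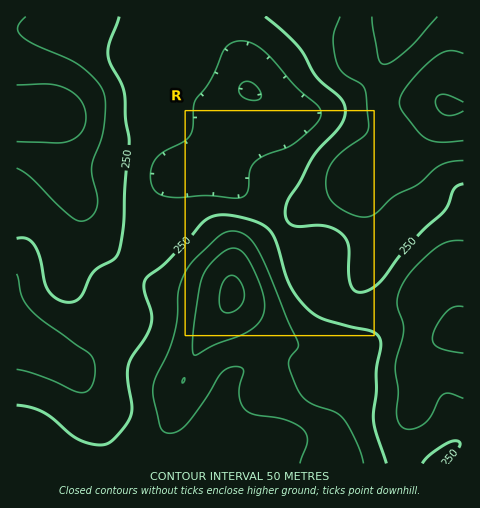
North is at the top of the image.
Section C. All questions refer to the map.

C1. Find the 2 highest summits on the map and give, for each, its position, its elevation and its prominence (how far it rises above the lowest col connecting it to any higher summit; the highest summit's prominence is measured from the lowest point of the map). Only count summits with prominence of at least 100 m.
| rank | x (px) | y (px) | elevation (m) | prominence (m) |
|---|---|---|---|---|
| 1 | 232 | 294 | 411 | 273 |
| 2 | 447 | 106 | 404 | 157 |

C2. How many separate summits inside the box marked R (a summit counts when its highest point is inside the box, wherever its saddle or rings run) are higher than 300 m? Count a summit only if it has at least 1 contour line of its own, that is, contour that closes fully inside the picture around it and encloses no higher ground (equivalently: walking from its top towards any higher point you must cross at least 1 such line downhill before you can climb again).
1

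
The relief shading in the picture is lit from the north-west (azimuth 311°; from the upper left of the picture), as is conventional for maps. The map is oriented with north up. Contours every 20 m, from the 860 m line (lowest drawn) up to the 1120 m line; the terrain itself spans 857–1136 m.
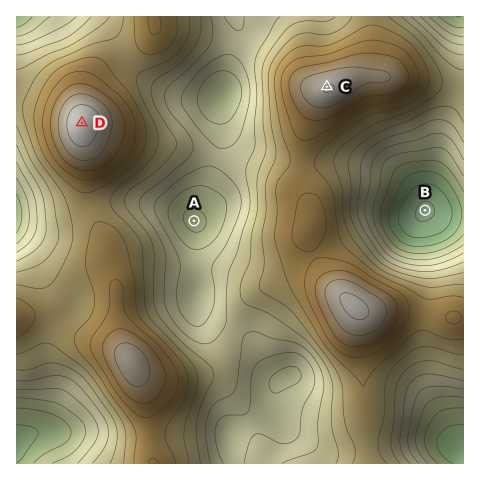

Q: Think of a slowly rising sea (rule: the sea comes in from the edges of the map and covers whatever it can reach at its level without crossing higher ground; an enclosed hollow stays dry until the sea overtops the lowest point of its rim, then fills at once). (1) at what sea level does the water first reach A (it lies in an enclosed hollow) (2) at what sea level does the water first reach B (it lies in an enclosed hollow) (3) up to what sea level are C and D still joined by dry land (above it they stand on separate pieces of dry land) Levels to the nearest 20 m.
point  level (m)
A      960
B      900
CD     980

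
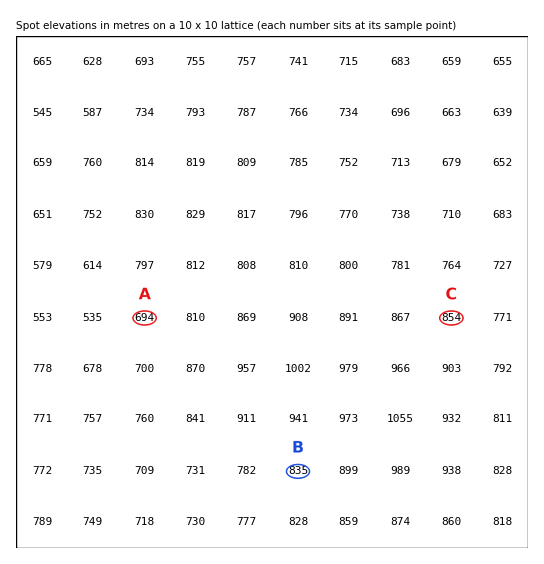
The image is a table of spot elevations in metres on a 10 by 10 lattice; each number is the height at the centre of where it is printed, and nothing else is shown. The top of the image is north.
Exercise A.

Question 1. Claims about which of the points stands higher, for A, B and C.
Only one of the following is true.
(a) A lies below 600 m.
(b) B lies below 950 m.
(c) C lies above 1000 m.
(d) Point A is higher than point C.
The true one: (b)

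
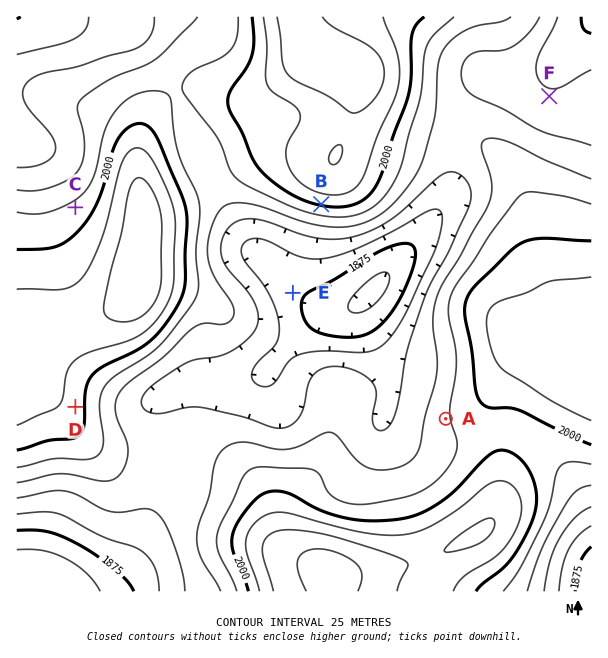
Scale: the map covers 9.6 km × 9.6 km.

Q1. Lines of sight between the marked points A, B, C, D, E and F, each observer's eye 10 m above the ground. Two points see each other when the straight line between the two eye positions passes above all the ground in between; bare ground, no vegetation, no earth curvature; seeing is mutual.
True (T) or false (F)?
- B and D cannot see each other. F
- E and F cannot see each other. T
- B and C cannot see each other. T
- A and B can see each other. T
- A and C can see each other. F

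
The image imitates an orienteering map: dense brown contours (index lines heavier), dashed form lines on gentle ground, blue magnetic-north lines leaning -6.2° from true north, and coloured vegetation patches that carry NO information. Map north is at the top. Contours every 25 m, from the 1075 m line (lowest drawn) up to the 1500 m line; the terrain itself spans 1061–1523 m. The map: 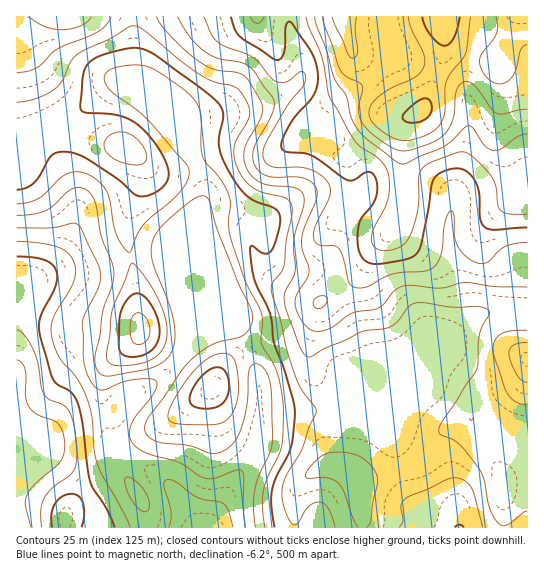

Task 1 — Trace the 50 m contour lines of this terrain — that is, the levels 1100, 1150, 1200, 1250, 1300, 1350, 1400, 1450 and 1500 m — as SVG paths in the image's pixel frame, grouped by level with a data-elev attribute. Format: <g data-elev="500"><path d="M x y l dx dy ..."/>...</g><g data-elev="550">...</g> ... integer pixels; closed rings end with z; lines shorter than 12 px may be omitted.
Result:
<g data-elev="1100"><path d="M17 330l8 6 9 15 4 12 3 23 3 8 5 5 13 5 5 5 5 10 4 18 1 18-2 12-4 7-18 14-9 10-3 12 1 17"/></g><g data-elev="1150"><path d="M169 527l2-8 0-8-7-26 1-4 4-2 8 3 21 16 25 5 6 8 4 16"/><path d="M17 241l22 2 19 4 10 6 6 9 2 8-2 9-4 11-17 28-2 9 1 11 7 19 16 19 10 18 7 23 2 32 4 16 27 50 5 12"/></g><g data-elev="1200"><path d="M17 215l17-1 12-4 8-5 13-13 8-4 10 1 8 8 4 10 4 30 10 24 3 10-2 14-10 28-2 22-5 24 1 8 3 6 4 3 7 0 44-9 11-6 6-8 4-14-1-17-6-20-15-39-2-10 1-10 3-8 6-8 22-20 16-11 4 0 4 2 3 5 10 34 18 46 13 27 2 7-1 6-4 8-6 5-29 8-11 7-12 10-9 10-32 46-4 6 0 7 5 8 9 4 30 3 22 8 7 0 7-3 10-9 7-16 5-22 1-28 2-7 5-4 7 2 5 8 4 12 2 53-3 12-11 24-4 14-2 17 2 21"/></g><g data-elev="1250"><path d="M204 409l15-3 4-3 4-6 2-8-1-10-3-8-4-3-7 0-9 5-8 9-6 11-2 6 2 5 5 3z"/><path d="M129 357l12-1 9-4 6-7 3-10 0-12-5-13-8-12-8-5-5 2-6 4-4 8-3 10-1 32 3 5z"/><path d="M17 190l8-2 8-4 6-7 11-20 5-4 7-1 13 1 12 6 29 19 17 15 5 3 7 0 8-2 8-5 5-6 3-10-4-12-10-18-14-16-10-7-10-4-12-2-23-1-5-3-1-5 4-35 6-8 9-6 31-8 8 0 8 2 12 7 40 29 22 19 3 10-4 22 0 9 3 11 6 13 9 15 9 10 9 6 20 8 3 3 2 5-2 16-7 18-4 3-4-1-12-7-1 4 4 28 16 36 4 28 11 29 10 38-4 38-15 31-4 13-1 15 4 21"/></g><g data-elev="1300"><path d="M367 527l4-6 2-18 4-20 0-6-2-6-9-10-11-6-17-3-13 2-15 13-4 6-1 4 4 1 18 0 11 5 6 8 9 26 5 10"/><path d="M17 73l10-2 8-3 23-19 39-17 9-7 5-8"/><path d="M156 17l6 9 11 12 26 24 16 8 24 3 8 6 14 22 2 8-3 10-15 30-1 9 3 11 6 8 8 6 9 2 24 2 6 3 3 4 1 5 0 7-10 35 1 30-9 19-2 8 4 17 11 31 6 9 2 2 4 0 13-8 38-17 28-5 8-6 11-14 6-4 10 0 29 4 24-1 11 4 0 4-7 12-3 9-3 35-34 52-3 9 2 4 10 4 8 5 20 25 5 12 6 28 4 9 5 6 4 2 4-1 16-13 4-1"/></g><g data-elev="1350"><path d="M527 342l-13 3-4 4-1 4 2 9 6 12 5 7 5 1"/><path d="M318 309l4-1 3-3 2-6-1-2-7-1-5 4 0 6z"/><path d="M204 17l7 17 6 7 8 5 28 11 22 24 10 1 5-2 9-8 3-1 3 2 1 6-3 7-16 20-21 36-3 8 0 8 3 5 7 4 26 0 12 3 10 5 7 7 2 7 0 6-15 31-2 8 1 5 5 6 15 1 5 3 4 9 5 23 4 5 6 2 7-1 28-13 30-3 10-4 5-5 3-7 4-32 2-8 4-4 3 4 0 20 3 10 8 10 9 7 7 2 5-1 19-16 10-4 12-1"/></g><g data-elev="1400"><path d="M250 17l4 5 4 1 3-1 3-5"/><path d="M306 17l3 12 13 28 6 34 3 8 24 43 6 5 18 12 6 7 3 7 2 13-2 13-16 36 0 7 3 5 6 3 9 0 9-3 7-5 6-11 5-17 2-15 0-21 2-8 9-7 28-11 7 0 5 3 21 20 4 10 3 20 3 5 8 4 18 0"/></g><g data-elev="1450"><path d="M322 17l18 53 6 6 12 6 4 4 0 5-4 18 4 13 11 12 21 15 8 2 9-1 22-8 10-7 6-6 4-10 4-29 3-5 5-3 5 0 5 4 16 23 6 4 6 1 24-5"/></g><g data-elev="1500"><path d="M407 122l12 0 9-5 4-10-3-8-4-1-6 2-13 11-3 7z"/><path d="M422 17l3 9 6 9 7 8 7 3 5-3 4-6 6-20"/></g>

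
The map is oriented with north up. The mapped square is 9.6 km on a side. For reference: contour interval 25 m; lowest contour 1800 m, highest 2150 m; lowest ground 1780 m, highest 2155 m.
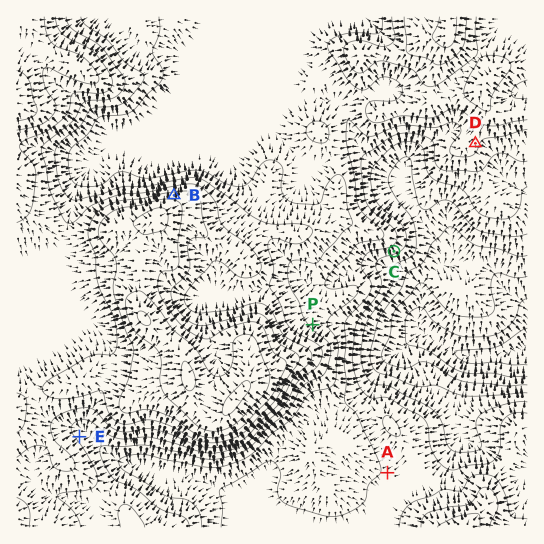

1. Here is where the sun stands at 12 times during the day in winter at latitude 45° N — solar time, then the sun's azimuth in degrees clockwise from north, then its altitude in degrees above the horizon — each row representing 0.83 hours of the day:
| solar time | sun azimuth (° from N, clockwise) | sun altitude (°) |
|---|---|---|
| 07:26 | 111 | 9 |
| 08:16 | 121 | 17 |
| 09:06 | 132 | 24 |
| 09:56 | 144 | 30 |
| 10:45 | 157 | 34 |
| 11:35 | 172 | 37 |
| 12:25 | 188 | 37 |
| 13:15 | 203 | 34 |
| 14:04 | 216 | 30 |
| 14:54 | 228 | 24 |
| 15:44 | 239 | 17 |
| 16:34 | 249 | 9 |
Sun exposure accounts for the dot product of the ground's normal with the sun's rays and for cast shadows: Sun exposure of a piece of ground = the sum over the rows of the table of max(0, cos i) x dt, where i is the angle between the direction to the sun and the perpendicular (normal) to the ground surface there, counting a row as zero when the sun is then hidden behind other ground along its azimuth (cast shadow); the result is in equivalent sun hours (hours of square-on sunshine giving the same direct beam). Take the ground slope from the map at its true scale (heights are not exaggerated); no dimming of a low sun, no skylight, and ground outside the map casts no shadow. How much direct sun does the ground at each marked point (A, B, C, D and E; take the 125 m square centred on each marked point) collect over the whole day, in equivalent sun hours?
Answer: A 4.2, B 3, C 5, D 4.2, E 3.9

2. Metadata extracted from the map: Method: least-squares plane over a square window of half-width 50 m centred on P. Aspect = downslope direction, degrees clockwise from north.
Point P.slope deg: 4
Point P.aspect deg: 63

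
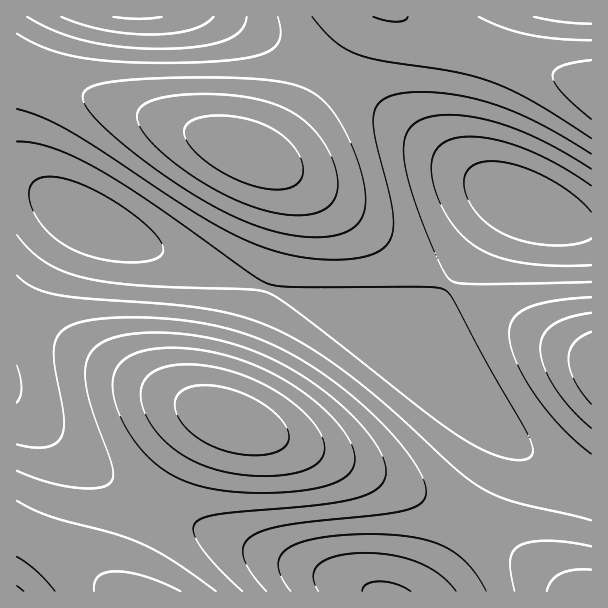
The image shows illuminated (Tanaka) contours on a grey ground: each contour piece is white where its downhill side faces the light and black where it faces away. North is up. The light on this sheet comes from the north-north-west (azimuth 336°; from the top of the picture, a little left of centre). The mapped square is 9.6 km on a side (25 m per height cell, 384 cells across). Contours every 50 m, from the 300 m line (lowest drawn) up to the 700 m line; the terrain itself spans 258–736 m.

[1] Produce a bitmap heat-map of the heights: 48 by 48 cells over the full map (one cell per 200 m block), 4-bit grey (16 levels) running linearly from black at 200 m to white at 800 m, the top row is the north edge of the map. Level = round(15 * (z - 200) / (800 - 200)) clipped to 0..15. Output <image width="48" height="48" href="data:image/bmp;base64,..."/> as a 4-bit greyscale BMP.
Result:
<image width="48" height="48" href="data:image/bmp;base64,Qk32BAAAAAAAAHYAAAAoAAAAMAAAADAAAAABAAQAAAAAAIAEAAATCwAAEwsAABAAAAAAAAAAAAAAABEREQAiIiIAMzMzAERERABVVVUAZmZmAHd3dwCIiIgAmZmZAKqqqgC7u7sAzMzMAN3d3QDu7u4A////AJmqu7vMzLu6qZh3ZlVERERERVZneIiZmZqqu7u7u7qqmYh3ZlVEREREVVZneIiZmaqru7u7uqqpmId2ZlVVVVVVVmZ3eIiIiKq7u7u6qqmZiId3ZmZVVVVWZmd3d4iIiKqqqqqqqpmZiId3d2ZmZmZmZ3d3d3d3d6qqqqqqmZmZiIiId3d3d3d3d3d3d3d3d6qqqqmZmZmZmZmIiIiIiId3d3d3d3ZmZqqpmZmZmZmZmZmZmZmZiIiId3d3ZmZmZqmZmZmZmZqqqqqqqqqpmZiId3dmZmZmZpmZiJmZmaqqu7u7u7uqqZiId3ZmZVVVVoiIiImZqqu7vMzMzLu6qZiHd2ZlVVVVZoiIiImZqrvMzM3czMu6qZiHdmVVVVVVZnd4iImaq7zM3d3d3Mu6qYh3ZlVVVVVWZ3d3iJmqu8zd3d3d3MuqmId2ZVVVVVVmd3d3iJmqvMzd3d3dzLupmHdmVVREVVZneGd3iJmrvM3d3d3cy7qZh3ZVVEREVWZ3iGd3iJqrvMzd3dzMuqmIdmVVRERFVWZ4iWd4iZqrvMzMzMy7qZiHZlVERERFVmd4mWd4iZqru7zMu7uqmId2ZVRERERVVneImWd4iZmqq7u7qqqZiHZlVURERERVZneImXd4iJmZqqqqmZiId2ZVVEREREVVZneImXd3iIiZmZmZiId3ZlVVRERERFVWZneIiXd3eIiIiIiHd3ZmZVVURERERVVWZnd4iHd3d3d3d3d2ZmZlVVVUREREVVVWZmd3d3dmZmZmZmZmVVVVVVVVVVVVVVVVZmZmZmZmZlVVVVVVVVVVVVVVVVVVVVVVVVVVVWZlVVVERERFVVVVVVZmZlVVVVVVVERERGVVREREREREVVVWZmZmZmZlVVVERERDNFVERDMzNERFVWZmZ3d3dmZlVUREMzMzM1REMzMzNERVVmd3d3d3d2ZlVUQzMiIiIlRDMzMzREVWZ3eIiIiId3ZlVEMzIiIiIkQzMzM0RFVmd4iJmZmIh3ZlRDMiIiIiIkQzMzREVWZ3iJmZmZmYh3ZVRDMiIhIiI0QzNERFVneImZqqqqmYh3ZVQzIiIiIiM0REREVWZ3iZmqqqqqmYh2ZUQzIiIiIzNERERVVneImaqru7qqmYh2ZUQzMiIjM0RVVVVWZ3iJmqq7u7qqmYd2VURDMzMzRFVlVVZmd4iZqqu7u6qpmId2VUREM0REVWZ1ZmZ3eImaqqq7qqqZiHdmVVREREVVZneGZnd3iJmZqqqqqpmYiHdmZVVVVVVmd4iWd3d4iImZmZqZmZmIh3dmZmZmZmZ3eImXd3d4iIiJmZmZmIiId3d2ZmZmZ3d4iJmXd3d3eIiIiIiIiId3d3d3d3d3d3iIiZmXd3d3d3d3d3d3d3d3d3d3d3d4iIiImZmXd3ZmZmZmZmZmZnd3d3eIiIiIiIiIiImXZmZVVVVVVVVWZmZ3d4iIiIiIiIiIiIiGZVVURERERERVVmZ3eIiIiZmIiIiHd3d1VURDMzMzM0RFVmZ3iIiZmZmIiHd3dmZg=="/>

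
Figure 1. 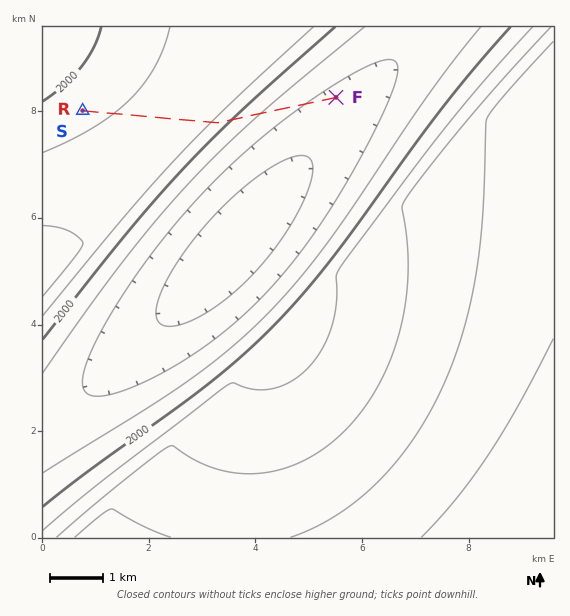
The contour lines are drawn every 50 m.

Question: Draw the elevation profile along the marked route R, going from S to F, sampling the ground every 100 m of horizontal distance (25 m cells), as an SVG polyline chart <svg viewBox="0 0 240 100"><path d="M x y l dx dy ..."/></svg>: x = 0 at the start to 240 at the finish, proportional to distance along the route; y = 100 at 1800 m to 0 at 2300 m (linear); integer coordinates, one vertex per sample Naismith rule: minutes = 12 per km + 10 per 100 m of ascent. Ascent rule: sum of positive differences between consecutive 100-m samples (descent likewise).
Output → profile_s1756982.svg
<svg viewBox="0 0 240 100"><path d="M0 54l5-1 5-1 5 0 5-1 5-1 5 0 5-1 5 0 5 0 5-1 5 0 5-1 5 0 5 0 5 0 5-1 5 0 5 0 5 0 5 0 5-1 5 0 5 1 5 3 5 4 5 2 5 3 5 2 5 2 5 2 5 1 5 2 5 2 5 2 5 1 5 1 5 2 5 1 5 1 5 1 5 1 5 1 5 1 5 0 5 1 5 0 5 1 4 0 1 0"/></svg>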